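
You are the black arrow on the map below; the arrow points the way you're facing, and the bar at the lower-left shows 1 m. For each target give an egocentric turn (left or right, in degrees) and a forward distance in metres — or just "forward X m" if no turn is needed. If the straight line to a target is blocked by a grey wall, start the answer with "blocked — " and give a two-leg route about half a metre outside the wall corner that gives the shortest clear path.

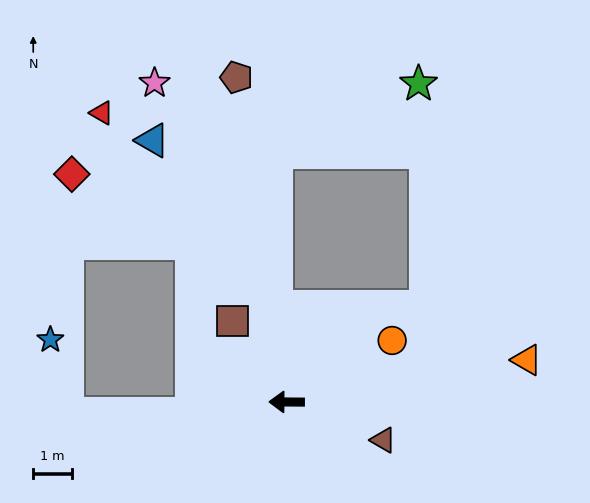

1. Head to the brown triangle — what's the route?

turn left 159°, forward 2.7 m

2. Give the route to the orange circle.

turn right 149°, forward 3.2 m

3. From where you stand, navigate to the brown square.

turn right 56°, forward 2.5 m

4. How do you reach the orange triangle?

turn right 170°, forward 6.4 m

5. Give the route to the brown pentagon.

turn right 81°, forward 8.6 m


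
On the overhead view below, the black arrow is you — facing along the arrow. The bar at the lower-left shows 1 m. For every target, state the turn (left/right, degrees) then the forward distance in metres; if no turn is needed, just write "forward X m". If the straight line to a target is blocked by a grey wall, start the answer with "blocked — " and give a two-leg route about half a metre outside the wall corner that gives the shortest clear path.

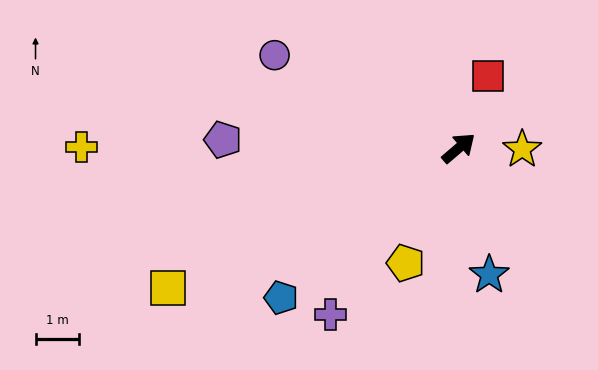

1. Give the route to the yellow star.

turn right 42°, forward 1.5 m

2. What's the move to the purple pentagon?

turn left 137°, forward 5.4 m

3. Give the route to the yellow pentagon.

turn right 155°, forward 2.9 m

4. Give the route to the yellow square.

turn left 165°, forward 7.4 m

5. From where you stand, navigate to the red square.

turn left 27°, forward 1.8 m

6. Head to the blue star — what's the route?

turn right 117°, forward 3.0 m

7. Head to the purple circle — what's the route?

turn left 113°, forward 4.7 m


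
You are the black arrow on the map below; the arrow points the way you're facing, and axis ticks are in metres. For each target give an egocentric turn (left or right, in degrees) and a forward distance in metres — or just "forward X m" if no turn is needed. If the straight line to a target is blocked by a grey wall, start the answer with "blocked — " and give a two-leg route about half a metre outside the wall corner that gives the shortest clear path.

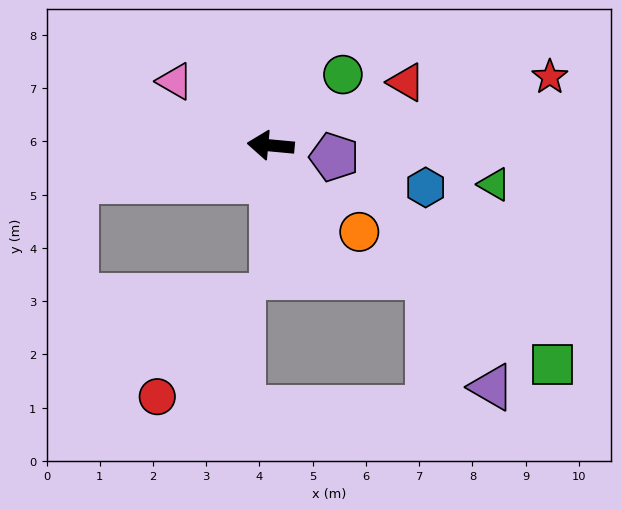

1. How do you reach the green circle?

turn right 130°, forward 1.9 m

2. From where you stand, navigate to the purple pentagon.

turn left 175°, forward 1.2 m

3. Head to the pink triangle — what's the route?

turn right 28°, forward 2.2 m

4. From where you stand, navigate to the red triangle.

turn right 150°, forward 2.8 m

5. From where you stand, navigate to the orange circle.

turn left 141°, forward 2.3 m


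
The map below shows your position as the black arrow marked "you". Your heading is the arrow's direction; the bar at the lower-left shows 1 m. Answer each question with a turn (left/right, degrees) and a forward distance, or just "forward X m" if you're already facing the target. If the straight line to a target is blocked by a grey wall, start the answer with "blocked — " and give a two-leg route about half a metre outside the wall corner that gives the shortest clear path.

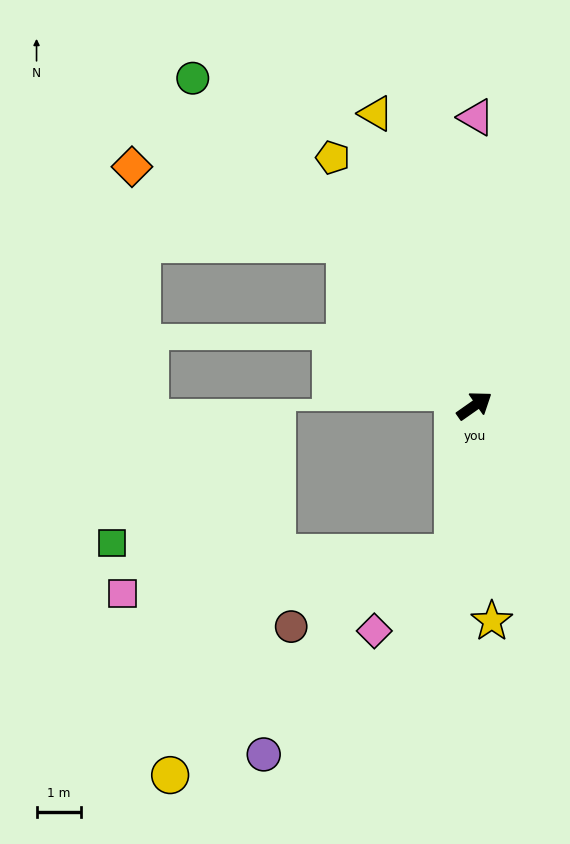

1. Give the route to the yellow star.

turn right 120°, forward 4.8 m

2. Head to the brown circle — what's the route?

blocked — turn right 133°, forward 3.3 m, then turn right 57°, forward 4.0 m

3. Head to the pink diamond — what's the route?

blocked — turn right 133°, forward 3.3 m, then turn right 37°, forward 2.5 m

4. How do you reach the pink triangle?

turn left 55°, forward 6.5 m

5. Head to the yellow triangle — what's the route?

turn left 74°, forward 6.9 m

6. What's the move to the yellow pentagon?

turn left 85°, forward 6.4 m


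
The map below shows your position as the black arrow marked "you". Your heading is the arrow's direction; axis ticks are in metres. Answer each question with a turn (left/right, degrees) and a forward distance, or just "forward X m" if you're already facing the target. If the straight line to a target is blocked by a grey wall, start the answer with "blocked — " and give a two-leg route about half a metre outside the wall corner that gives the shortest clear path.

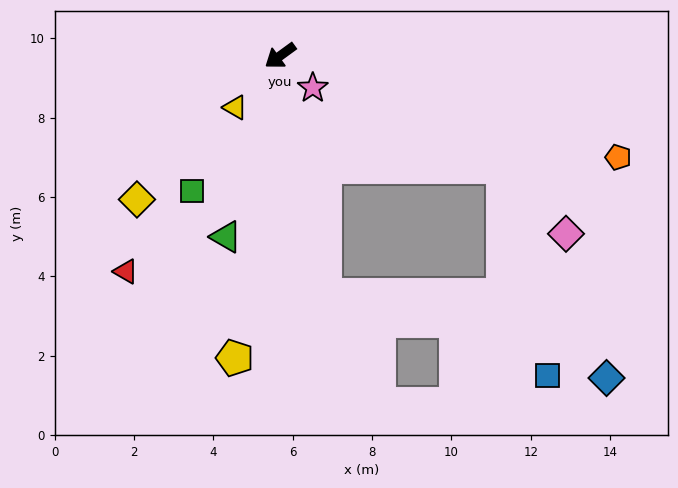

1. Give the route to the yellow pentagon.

turn left 45°, forward 7.7 m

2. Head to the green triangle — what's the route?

turn left 37°, forward 4.8 m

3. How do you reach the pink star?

turn left 99°, forward 1.2 m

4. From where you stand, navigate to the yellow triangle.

turn left 13°, forward 1.7 m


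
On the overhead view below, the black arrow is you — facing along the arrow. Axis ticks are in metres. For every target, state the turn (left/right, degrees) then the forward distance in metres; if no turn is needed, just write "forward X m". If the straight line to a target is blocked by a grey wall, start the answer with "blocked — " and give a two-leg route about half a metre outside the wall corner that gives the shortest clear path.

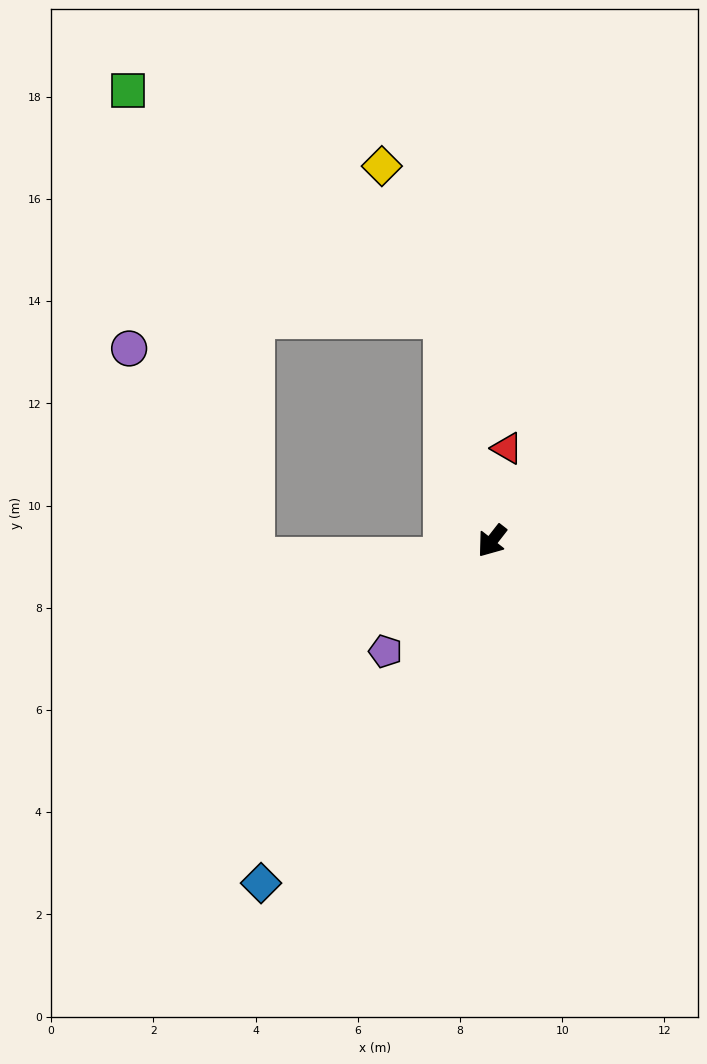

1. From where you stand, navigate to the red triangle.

turn right 151°, forward 1.8 m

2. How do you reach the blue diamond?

turn left 4°, forward 8.1 m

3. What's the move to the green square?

blocked — turn right 130°, forward 4.5 m, then turn left 42°, forward 7.6 m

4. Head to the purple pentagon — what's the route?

turn right 6°, forward 3.0 m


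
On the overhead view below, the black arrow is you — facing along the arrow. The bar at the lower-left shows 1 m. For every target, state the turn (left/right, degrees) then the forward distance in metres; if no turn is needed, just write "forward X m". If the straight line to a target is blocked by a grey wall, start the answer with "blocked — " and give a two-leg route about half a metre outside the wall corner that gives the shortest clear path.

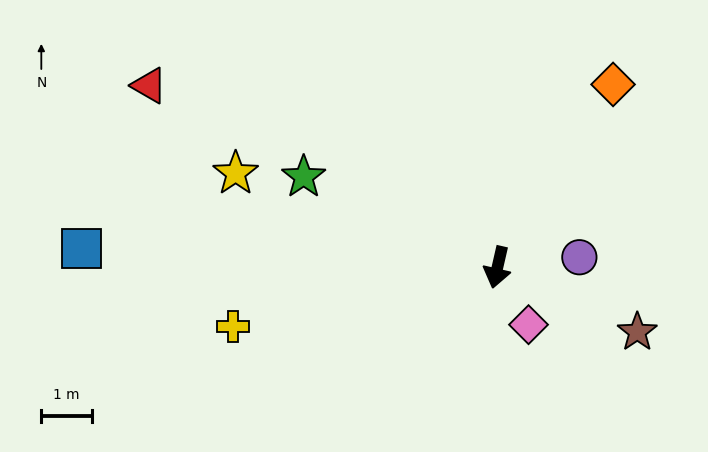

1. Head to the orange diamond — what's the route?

turn left 161°, forward 4.3 m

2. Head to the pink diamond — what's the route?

turn left 41°, forward 1.3 m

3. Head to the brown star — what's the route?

turn left 78°, forward 3.1 m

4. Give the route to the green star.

turn right 102°, forward 4.2 m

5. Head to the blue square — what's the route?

turn right 80°, forward 8.2 m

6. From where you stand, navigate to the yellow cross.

turn right 64°, forward 5.4 m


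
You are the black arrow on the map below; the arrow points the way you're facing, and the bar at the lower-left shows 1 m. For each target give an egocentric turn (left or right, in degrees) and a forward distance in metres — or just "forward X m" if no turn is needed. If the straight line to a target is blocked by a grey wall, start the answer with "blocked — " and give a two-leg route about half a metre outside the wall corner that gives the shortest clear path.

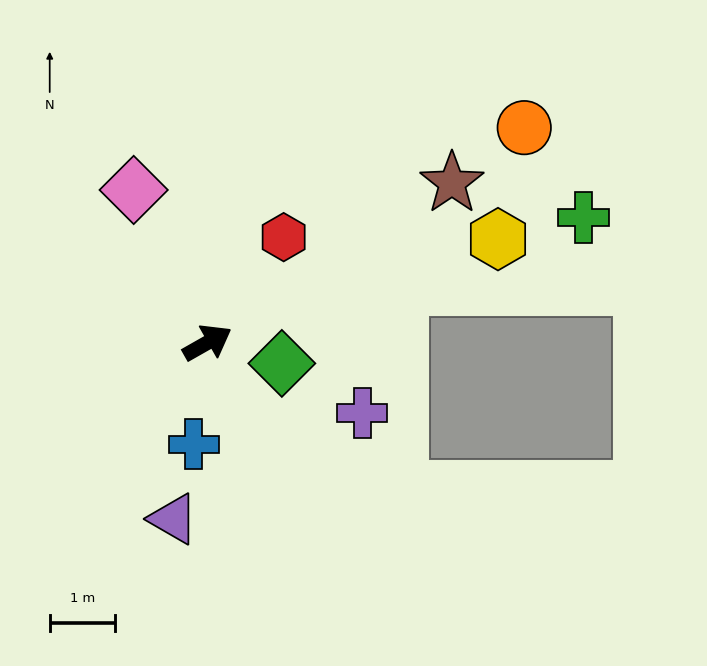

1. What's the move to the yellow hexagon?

turn right 10°, forward 4.7 m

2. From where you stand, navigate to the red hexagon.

turn left 25°, forward 2.0 m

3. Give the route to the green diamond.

turn right 45°, forward 1.2 m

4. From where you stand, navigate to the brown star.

turn left 4°, forward 4.5 m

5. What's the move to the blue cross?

turn right 127°, forward 1.6 m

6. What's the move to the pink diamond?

turn left 86°, forward 2.6 m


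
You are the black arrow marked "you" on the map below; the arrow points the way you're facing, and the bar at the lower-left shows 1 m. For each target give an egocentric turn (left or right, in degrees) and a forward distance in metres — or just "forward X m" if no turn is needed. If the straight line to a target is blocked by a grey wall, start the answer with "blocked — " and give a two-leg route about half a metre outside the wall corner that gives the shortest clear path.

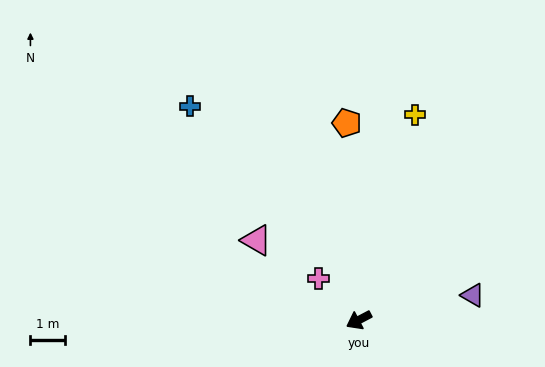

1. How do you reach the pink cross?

turn right 73°, forward 1.7 m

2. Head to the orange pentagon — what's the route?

turn right 114°, forward 5.7 m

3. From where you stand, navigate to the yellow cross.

turn right 133°, forward 6.2 m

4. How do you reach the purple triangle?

turn left 165°, forward 3.4 m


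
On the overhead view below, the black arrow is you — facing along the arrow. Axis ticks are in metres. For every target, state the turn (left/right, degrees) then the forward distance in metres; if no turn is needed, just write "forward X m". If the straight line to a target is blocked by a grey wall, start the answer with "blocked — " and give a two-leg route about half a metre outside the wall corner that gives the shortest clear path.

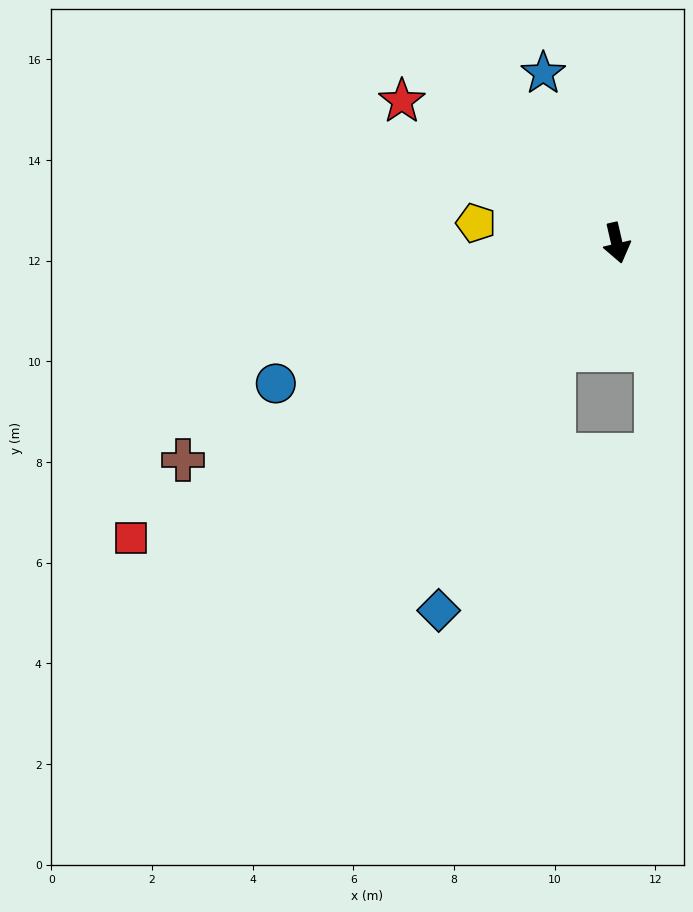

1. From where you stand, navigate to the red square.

turn right 72°, forward 11.3 m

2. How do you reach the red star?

turn right 136°, forward 5.1 m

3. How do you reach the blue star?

turn right 170°, forward 3.7 m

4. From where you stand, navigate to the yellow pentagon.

turn right 111°, forward 2.8 m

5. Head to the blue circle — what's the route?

turn right 81°, forward 7.3 m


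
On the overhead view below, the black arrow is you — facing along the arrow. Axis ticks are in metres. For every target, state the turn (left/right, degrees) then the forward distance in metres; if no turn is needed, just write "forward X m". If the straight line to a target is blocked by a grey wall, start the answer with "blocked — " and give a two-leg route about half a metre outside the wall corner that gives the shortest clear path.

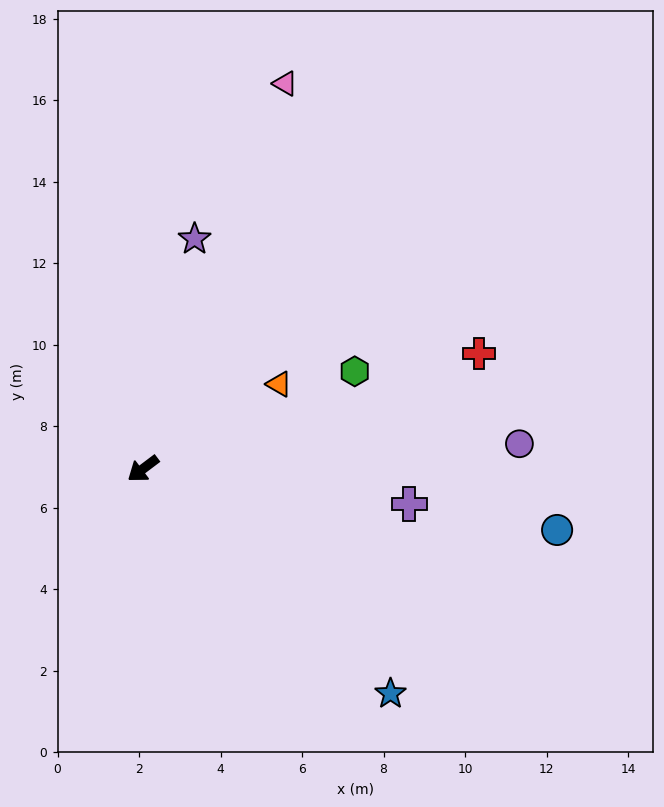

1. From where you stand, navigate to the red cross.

turn left 162°, forward 8.7 m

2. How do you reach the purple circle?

turn left 147°, forward 9.3 m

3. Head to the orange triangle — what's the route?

turn left 175°, forward 3.9 m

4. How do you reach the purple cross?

turn left 136°, forward 6.6 m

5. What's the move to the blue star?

turn left 101°, forward 8.2 m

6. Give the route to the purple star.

turn right 140°, forward 5.8 m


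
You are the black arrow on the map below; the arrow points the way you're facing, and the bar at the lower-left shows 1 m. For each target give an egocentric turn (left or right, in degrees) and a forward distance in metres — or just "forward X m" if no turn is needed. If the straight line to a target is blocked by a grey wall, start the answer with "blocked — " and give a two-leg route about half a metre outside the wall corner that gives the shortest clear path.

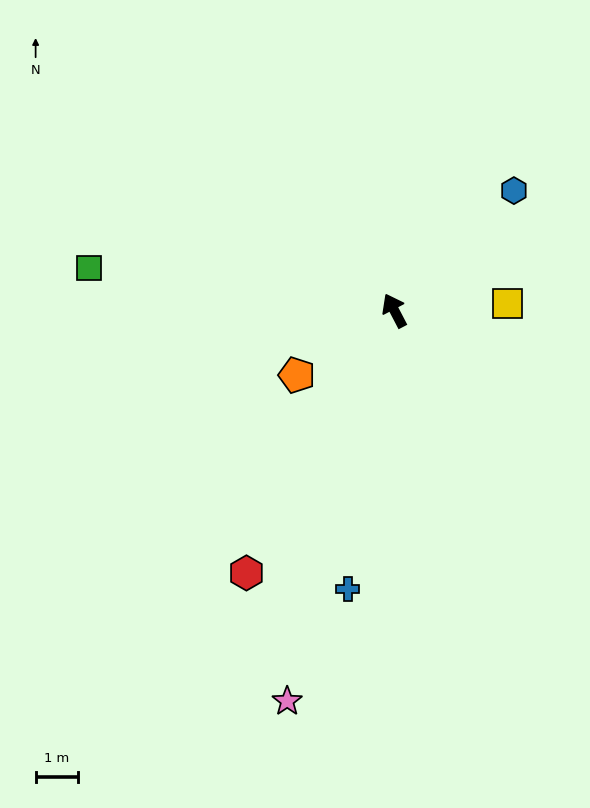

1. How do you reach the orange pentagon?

turn left 96°, forward 2.8 m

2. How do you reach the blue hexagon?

turn right 72°, forward 4.0 m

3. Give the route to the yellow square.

turn right 114°, forward 2.7 m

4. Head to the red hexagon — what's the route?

turn left 123°, forward 7.2 m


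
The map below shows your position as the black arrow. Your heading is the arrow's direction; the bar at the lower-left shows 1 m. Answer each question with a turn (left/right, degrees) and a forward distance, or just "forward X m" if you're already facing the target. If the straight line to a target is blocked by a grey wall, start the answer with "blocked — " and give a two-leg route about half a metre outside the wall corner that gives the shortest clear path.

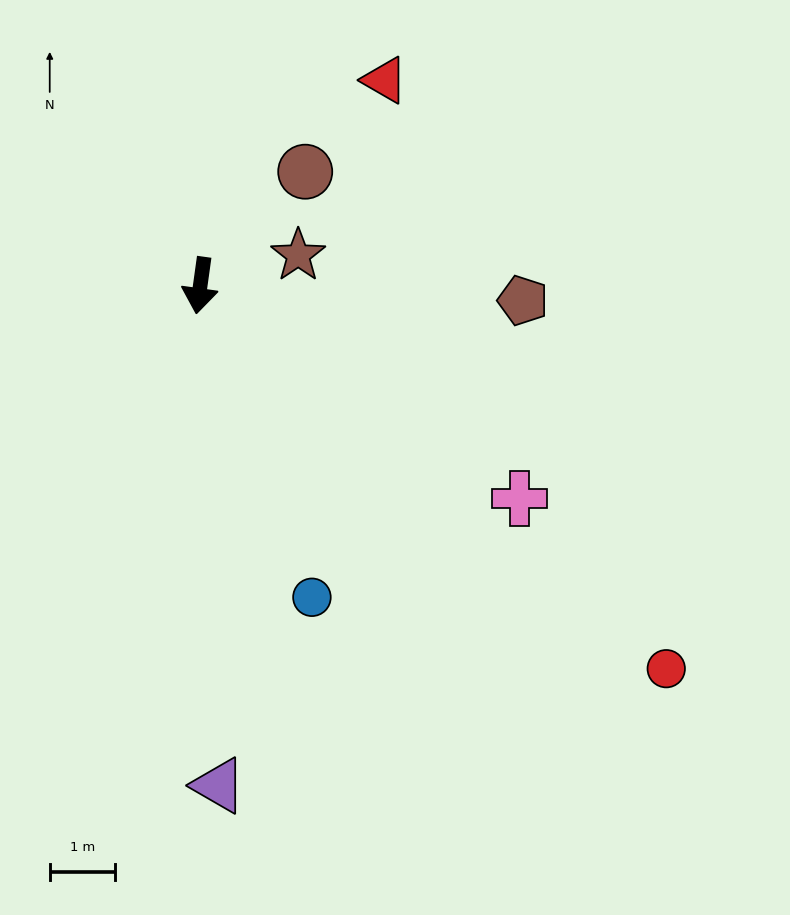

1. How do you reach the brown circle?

turn left 145°, forward 2.4 m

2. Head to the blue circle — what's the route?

turn left 28°, forward 5.1 m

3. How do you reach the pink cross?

turn left 64°, forward 5.9 m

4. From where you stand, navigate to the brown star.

turn left 115°, forward 1.6 m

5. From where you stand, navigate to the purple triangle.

turn left 10°, forward 7.6 m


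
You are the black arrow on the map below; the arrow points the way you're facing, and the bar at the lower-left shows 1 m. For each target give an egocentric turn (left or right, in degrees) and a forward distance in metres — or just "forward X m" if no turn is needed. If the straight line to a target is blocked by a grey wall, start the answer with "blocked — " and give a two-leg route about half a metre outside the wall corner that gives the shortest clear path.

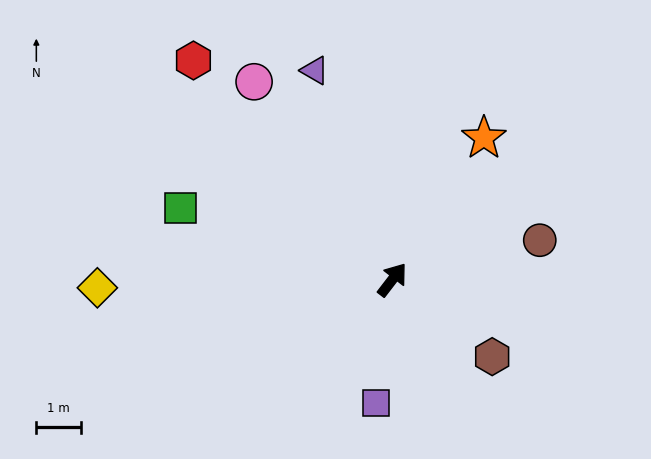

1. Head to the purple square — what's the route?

turn right 150°, forward 2.8 m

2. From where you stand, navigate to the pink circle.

turn left 72°, forward 5.4 m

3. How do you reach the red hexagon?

turn left 80°, forward 6.6 m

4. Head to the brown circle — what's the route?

turn right 38°, forward 3.4 m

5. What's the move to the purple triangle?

turn left 58°, forward 5.0 m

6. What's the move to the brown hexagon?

turn right 90°, forward 2.8 m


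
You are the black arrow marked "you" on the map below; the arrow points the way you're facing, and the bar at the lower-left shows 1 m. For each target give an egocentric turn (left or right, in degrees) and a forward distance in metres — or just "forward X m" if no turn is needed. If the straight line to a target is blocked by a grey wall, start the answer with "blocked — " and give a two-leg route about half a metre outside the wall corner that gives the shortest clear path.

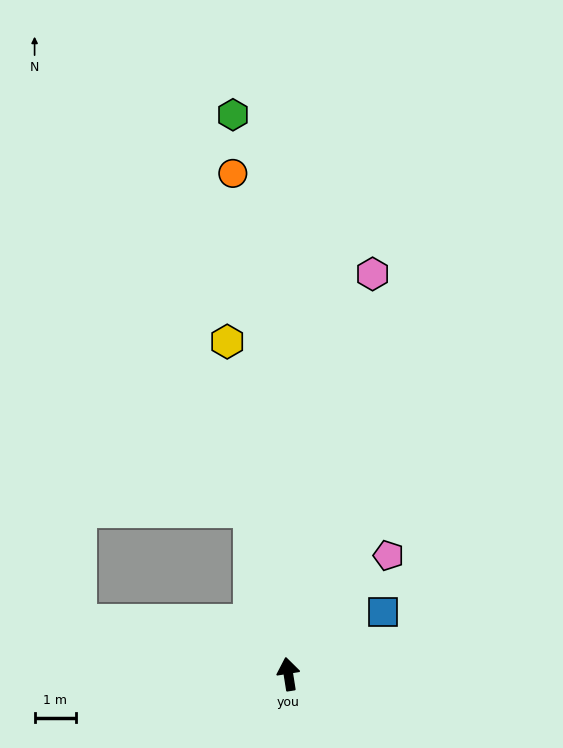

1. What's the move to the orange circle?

turn right 3°, forward 12.3 m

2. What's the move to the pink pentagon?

turn right 49°, forward 3.8 m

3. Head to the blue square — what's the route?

turn right 66°, forward 2.8 m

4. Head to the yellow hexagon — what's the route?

forward 8.2 m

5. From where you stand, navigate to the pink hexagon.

turn right 21°, forward 10.0 m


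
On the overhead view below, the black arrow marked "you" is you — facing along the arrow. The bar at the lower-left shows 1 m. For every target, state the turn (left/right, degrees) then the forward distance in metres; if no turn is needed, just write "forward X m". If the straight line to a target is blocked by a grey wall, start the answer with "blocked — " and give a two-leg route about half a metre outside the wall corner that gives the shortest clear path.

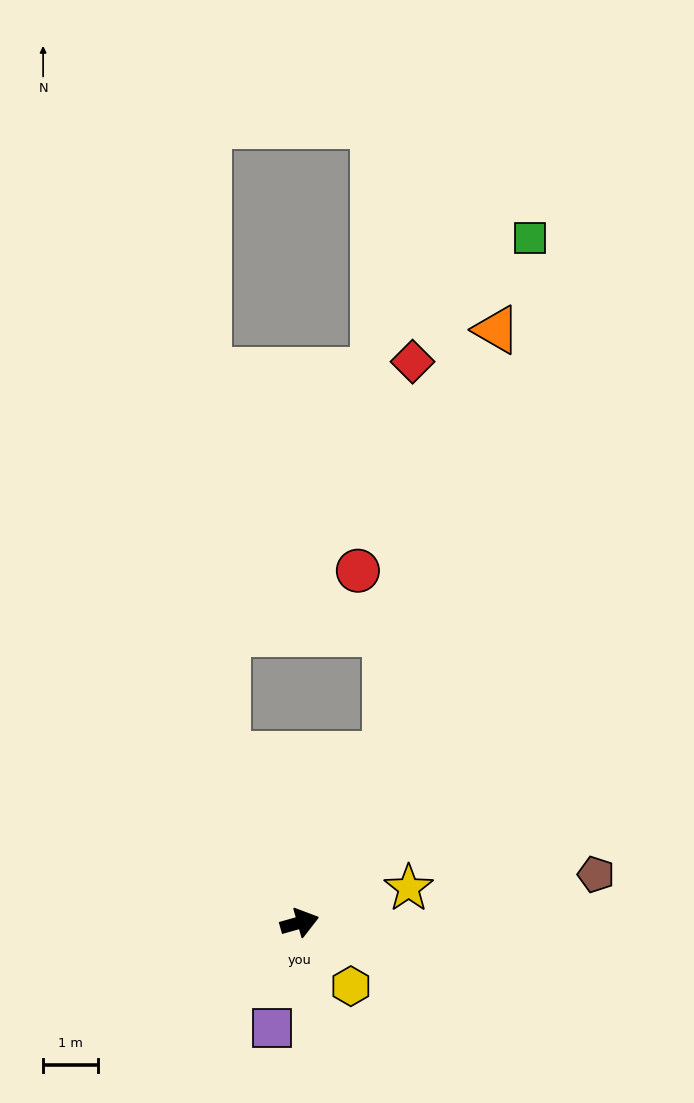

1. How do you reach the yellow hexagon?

turn right 67°, forward 1.5 m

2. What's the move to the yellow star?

forward 2.1 m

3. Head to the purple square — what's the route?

turn right 121°, forward 2.0 m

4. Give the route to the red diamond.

blocked — turn left 47°, forward 3.5 m, then turn left 23°, forward 7.2 m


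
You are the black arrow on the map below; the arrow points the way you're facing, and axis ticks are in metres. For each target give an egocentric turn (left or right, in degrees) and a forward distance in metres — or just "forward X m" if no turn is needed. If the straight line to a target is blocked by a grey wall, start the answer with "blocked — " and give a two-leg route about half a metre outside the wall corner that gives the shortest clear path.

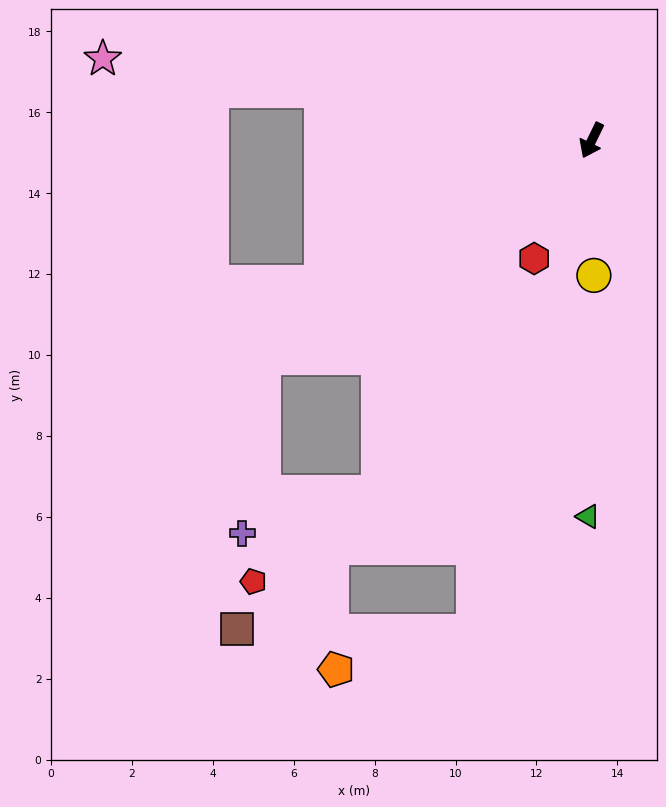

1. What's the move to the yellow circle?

turn left 27°, forward 3.3 m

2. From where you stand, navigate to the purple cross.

blocked — turn right 31°, forward 9.7 m, then turn left 50°, forward 4.4 m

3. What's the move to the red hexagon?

forward 3.2 m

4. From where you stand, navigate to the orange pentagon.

blocked — turn left 12°, forward 12.5 m, then turn right 60°, forward 3.5 m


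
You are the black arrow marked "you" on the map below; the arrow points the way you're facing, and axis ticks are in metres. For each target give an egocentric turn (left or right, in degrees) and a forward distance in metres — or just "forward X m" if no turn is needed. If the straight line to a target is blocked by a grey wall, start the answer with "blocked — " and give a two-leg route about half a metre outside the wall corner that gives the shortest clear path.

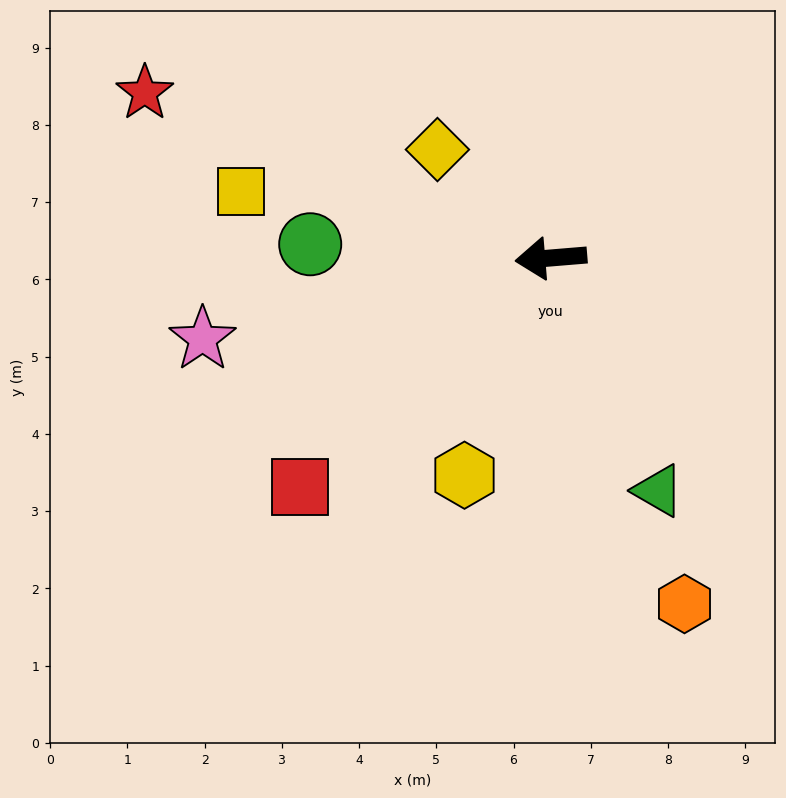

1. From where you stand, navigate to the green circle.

turn right 8°, forward 3.1 m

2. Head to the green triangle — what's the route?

turn left 110°, forward 3.3 m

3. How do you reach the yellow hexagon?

turn left 64°, forward 3.0 m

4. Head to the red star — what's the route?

turn right 27°, forward 5.7 m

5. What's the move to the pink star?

turn left 8°, forward 4.6 m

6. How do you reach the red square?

turn left 38°, forward 4.4 m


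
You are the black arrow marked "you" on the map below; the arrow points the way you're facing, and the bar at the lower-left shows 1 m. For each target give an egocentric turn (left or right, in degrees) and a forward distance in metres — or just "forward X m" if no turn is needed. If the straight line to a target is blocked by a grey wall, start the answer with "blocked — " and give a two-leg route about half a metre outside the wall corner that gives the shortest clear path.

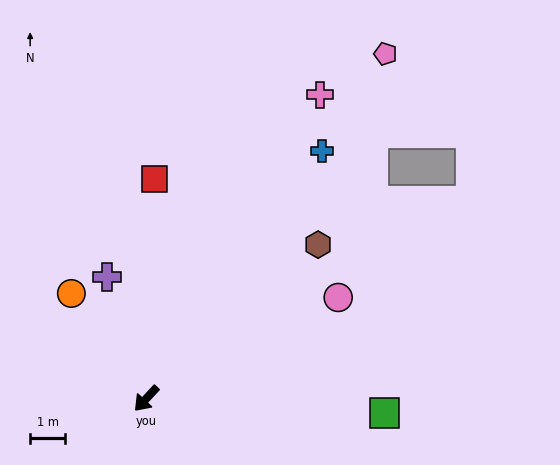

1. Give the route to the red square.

turn right 139°, forward 6.3 m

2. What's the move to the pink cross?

turn right 167°, forward 10.0 m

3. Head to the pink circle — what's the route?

turn left 161°, forward 6.2 m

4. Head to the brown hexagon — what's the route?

turn left 175°, forward 6.6 m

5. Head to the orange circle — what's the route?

turn right 102°, forward 3.7 m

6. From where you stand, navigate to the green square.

turn left 129°, forward 6.8 m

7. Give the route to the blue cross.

turn right 172°, forward 8.7 m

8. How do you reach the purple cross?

turn right 119°, forward 3.7 m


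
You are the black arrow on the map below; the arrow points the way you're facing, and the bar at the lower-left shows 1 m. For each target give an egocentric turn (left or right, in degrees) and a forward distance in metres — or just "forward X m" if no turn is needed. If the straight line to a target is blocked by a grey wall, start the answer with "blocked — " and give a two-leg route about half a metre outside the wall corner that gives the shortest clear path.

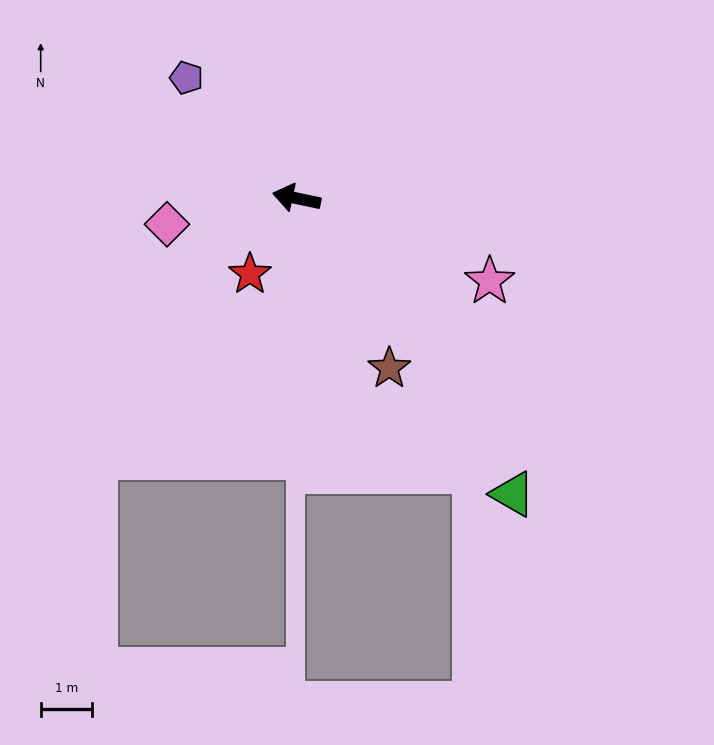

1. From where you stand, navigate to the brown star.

turn left 131°, forward 3.7 m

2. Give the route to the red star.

turn left 70°, forward 1.7 m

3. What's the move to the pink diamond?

turn left 23°, forward 2.6 m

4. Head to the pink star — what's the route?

turn left 169°, forward 4.1 m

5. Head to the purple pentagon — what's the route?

turn right 36°, forward 3.2 m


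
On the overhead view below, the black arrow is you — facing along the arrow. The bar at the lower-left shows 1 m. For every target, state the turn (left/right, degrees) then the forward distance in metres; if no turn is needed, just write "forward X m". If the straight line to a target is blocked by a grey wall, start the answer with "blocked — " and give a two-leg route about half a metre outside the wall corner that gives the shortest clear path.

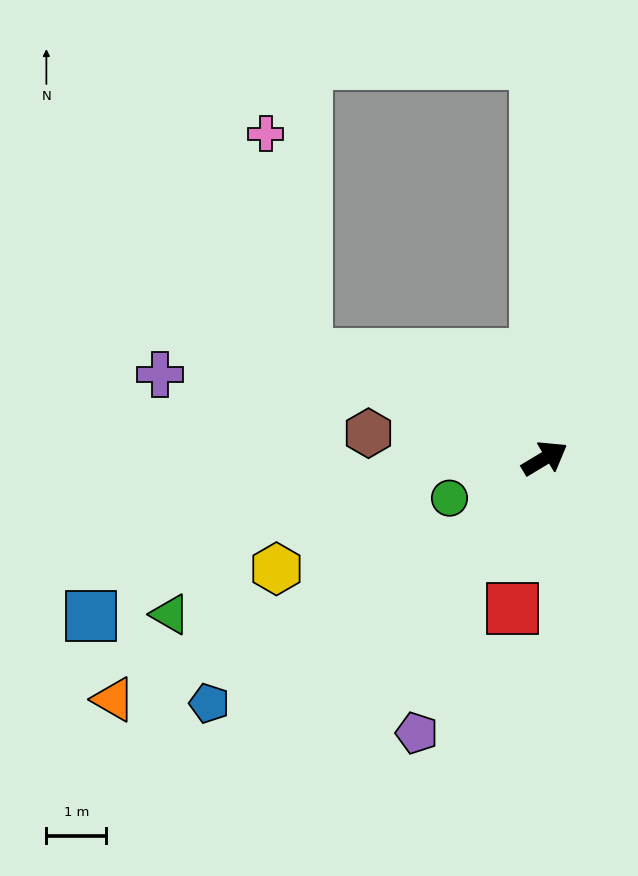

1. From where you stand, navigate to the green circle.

turn left 172°, forward 1.7 m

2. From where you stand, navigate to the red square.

turn right 133°, forward 2.6 m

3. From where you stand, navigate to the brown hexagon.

turn left 141°, forward 3.0 m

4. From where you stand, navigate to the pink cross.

blocked — turn left 125°, forward 4.3 m, then turn right 55°, forward 3.8 m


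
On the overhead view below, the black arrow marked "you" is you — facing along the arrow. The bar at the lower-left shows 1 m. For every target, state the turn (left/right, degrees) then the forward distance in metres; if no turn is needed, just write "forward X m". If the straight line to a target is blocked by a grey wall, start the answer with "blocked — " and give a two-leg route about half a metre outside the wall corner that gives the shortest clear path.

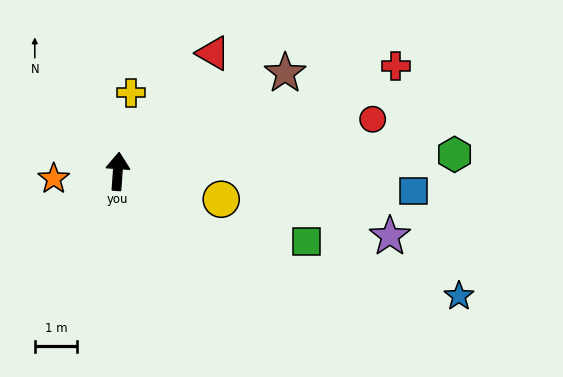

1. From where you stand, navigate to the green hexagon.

turn right 83°, forward 7.9 m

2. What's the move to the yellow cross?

turn right 6°, forward 1.9 m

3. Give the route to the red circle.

turn right 74°, forward 6.1 m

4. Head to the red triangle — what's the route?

turn right 35°, forward 3.6 m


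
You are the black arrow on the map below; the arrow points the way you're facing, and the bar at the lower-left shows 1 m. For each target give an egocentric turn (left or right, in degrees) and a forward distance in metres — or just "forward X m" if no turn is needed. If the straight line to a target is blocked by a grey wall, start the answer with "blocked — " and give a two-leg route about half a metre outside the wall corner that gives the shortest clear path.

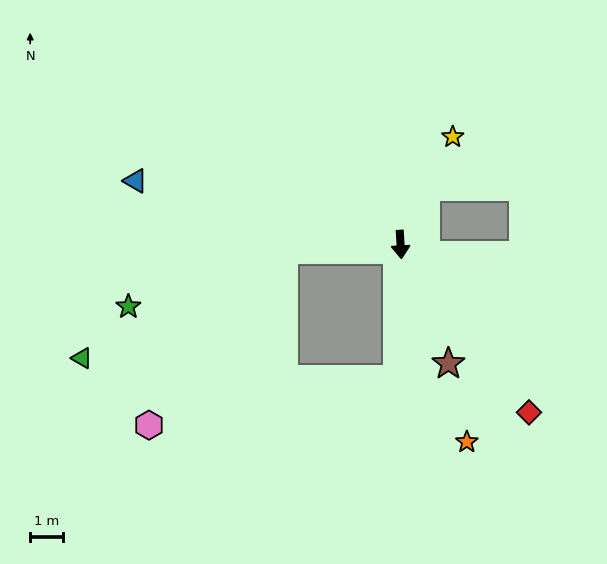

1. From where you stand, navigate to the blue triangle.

turn right 107°, forward 8.3 m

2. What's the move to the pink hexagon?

blocked — turn right 90°, forward 3.5 m, then turn left 49°, forward 6.7 m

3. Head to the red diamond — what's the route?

turn left 34°, forward 6.4 m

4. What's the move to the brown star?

turn left 19°, forward 3.9 m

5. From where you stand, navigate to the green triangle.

blocked — turn right 90°, forward 3.5 m, then turn left 25°, forward 7.0 m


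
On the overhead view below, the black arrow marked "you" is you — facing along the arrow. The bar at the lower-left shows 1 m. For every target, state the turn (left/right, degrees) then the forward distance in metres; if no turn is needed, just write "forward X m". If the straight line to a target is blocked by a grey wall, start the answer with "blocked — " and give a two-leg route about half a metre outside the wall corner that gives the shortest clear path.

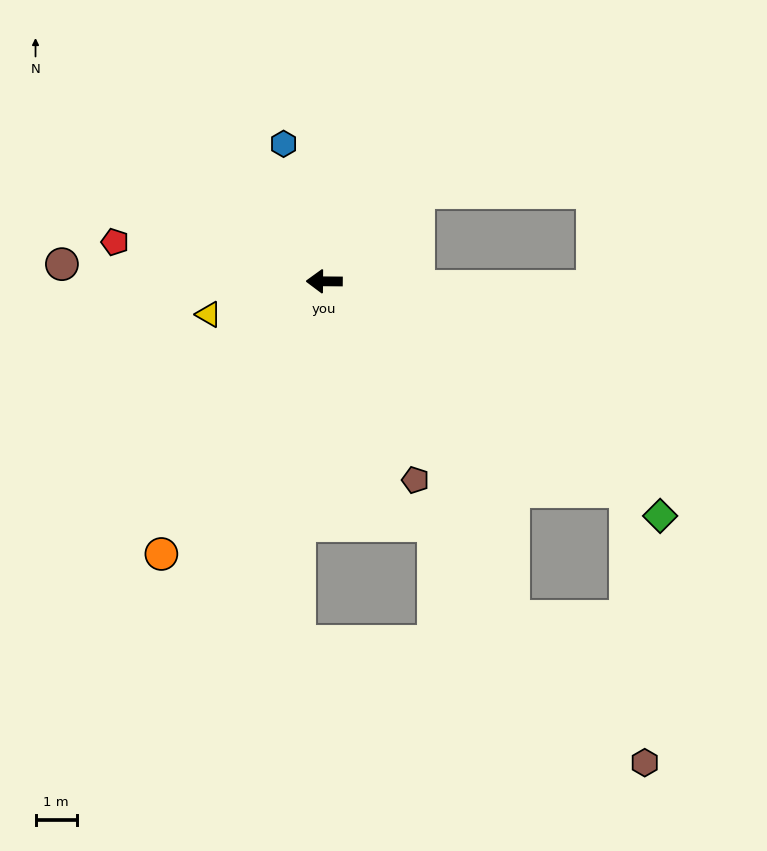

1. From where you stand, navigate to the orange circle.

turn left 60°, forward 7.6 m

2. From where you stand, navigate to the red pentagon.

turn right 10°, forward 5.1 m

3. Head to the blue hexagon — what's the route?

turn right 73°, forward 3.5 m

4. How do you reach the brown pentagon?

turn left 115°, forward 5.3 m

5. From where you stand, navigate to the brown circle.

turn right 3°, forward 6.3 m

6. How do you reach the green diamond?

turn left 146°, forward 9.9 m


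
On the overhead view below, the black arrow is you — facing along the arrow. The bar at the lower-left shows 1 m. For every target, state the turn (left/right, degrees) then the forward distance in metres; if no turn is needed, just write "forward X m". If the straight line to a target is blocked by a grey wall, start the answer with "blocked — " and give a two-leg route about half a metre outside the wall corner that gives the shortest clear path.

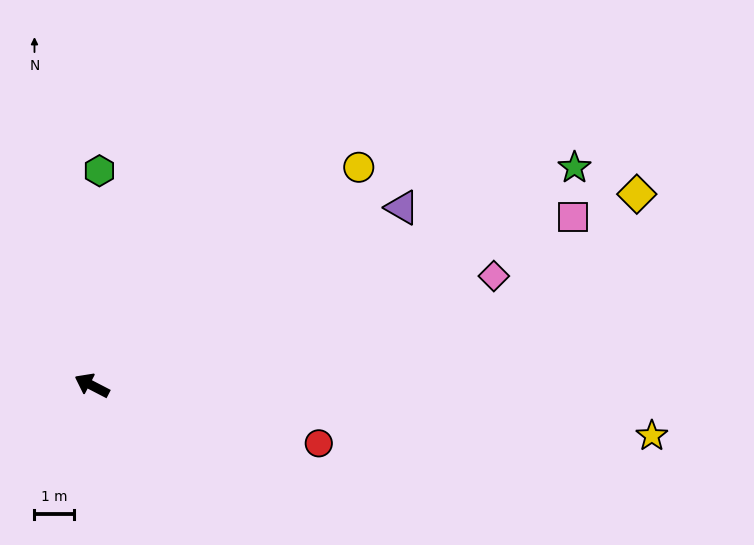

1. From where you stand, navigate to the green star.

turn right 128°, forward 13.5 m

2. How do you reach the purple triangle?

turn right 123°, forward 9.1 m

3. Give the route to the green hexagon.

turn right 65°, forward 5.5 m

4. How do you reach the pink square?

turn right 133°, forward 13.0 m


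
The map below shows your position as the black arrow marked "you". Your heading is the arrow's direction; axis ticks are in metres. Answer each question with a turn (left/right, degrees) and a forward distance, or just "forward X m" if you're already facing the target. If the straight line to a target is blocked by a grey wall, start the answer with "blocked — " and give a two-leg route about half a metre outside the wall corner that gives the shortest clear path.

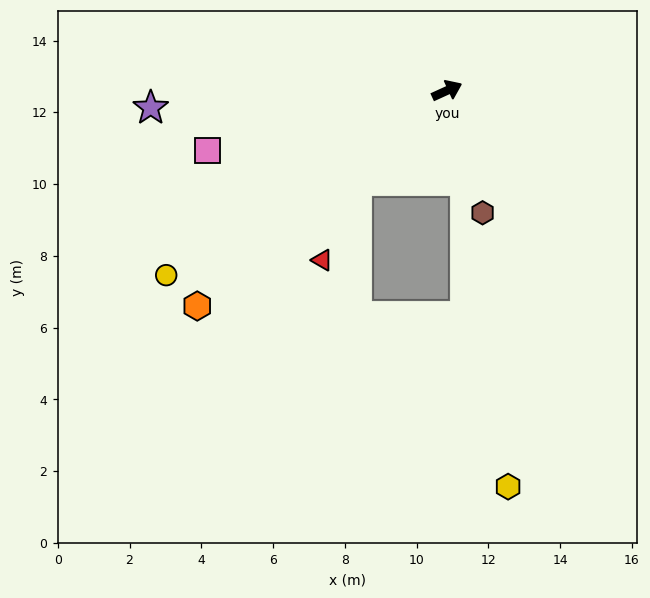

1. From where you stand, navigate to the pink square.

turn left 170°, forward 6.9 m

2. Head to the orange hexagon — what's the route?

turn right 164°, forward 9.2 m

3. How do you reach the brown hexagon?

turn right 98°, forward 3.5 m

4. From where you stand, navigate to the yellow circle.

turn right 171°, forward 9.4 m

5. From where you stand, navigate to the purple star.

turn left 159°, forward 8.3 m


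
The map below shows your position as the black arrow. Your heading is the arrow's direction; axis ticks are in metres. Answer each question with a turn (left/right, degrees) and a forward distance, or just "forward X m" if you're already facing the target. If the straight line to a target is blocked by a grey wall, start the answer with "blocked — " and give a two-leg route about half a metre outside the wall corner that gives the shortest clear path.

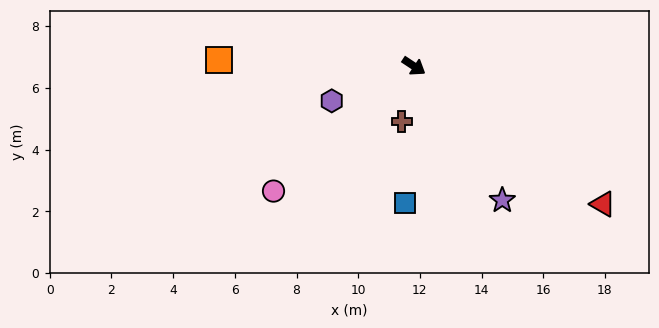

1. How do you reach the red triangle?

turn right 3°, forward 7.6 m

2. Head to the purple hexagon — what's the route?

turn right 124°, forward 2.9 m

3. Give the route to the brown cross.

turn right 69°, forward 1.8 m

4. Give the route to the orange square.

turn right 148°, forward 6.3 m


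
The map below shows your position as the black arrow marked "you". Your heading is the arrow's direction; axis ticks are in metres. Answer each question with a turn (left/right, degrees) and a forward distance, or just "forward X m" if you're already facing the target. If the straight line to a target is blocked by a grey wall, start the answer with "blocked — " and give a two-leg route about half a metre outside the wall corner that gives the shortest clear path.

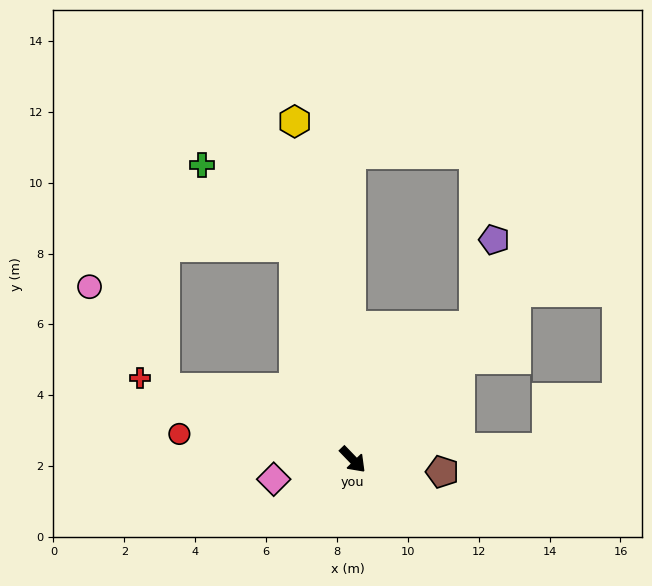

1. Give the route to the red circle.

turn right 142°, forward 4.9 m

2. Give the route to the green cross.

blocked — turn left 151°, forward 6.2 m, then turn left 33°, forward 3.5 m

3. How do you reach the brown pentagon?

turn left 38°, forward 2.5 m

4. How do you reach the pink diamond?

turn right 120°, forward 2.3 m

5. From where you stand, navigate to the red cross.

turn right 155°, forward 6.4 m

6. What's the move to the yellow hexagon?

turn left 146°, forward 9.7 m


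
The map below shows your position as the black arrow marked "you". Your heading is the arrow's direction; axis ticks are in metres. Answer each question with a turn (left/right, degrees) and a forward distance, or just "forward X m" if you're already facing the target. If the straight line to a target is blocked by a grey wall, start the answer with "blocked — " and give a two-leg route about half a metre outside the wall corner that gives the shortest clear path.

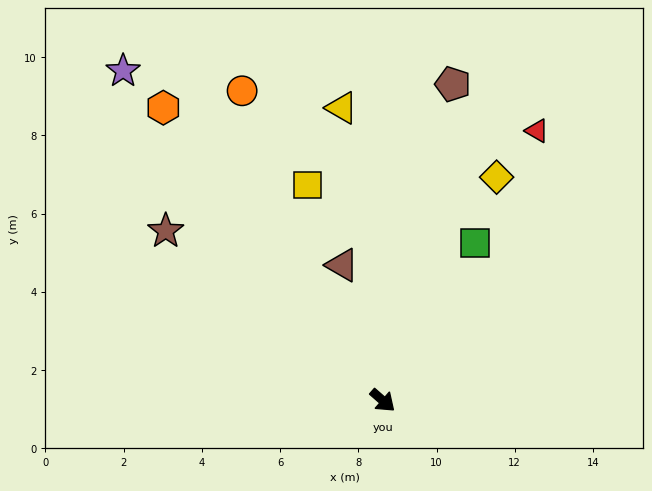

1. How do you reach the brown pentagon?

turn left 119°, forward 8.3 m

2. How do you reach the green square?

turn left 101°, forward 4.7 m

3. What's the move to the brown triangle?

turn left 148°, forward 3.6 m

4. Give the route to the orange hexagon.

turn left 168°, forward 9.4 m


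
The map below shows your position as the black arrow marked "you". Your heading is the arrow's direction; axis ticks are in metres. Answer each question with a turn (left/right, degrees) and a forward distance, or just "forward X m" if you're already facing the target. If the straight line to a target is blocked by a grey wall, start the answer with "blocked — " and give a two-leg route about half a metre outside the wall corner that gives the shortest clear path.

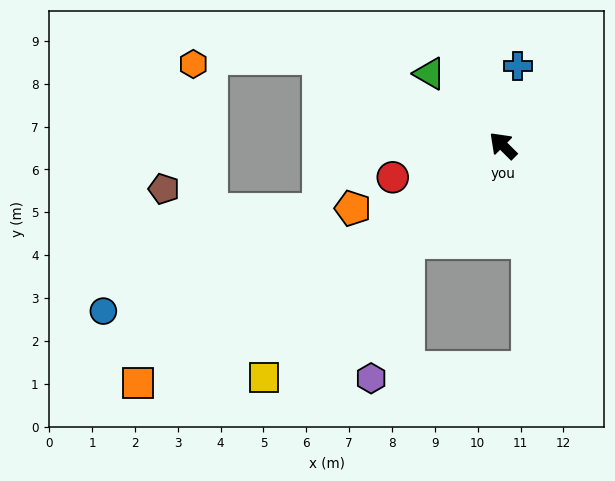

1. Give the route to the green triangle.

forward 2.4 m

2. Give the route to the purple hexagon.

blocked — turn left 89°, forward 3.2 m, then turn left 31°, forward 3.3 m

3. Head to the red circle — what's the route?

turn left 61°, forward 2.7 m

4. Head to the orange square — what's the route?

turn left 78°, forward 10.2 m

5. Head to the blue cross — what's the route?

turn right 56°, forward 1.9 m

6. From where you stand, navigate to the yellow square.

turn left 89°, forward 7.8 m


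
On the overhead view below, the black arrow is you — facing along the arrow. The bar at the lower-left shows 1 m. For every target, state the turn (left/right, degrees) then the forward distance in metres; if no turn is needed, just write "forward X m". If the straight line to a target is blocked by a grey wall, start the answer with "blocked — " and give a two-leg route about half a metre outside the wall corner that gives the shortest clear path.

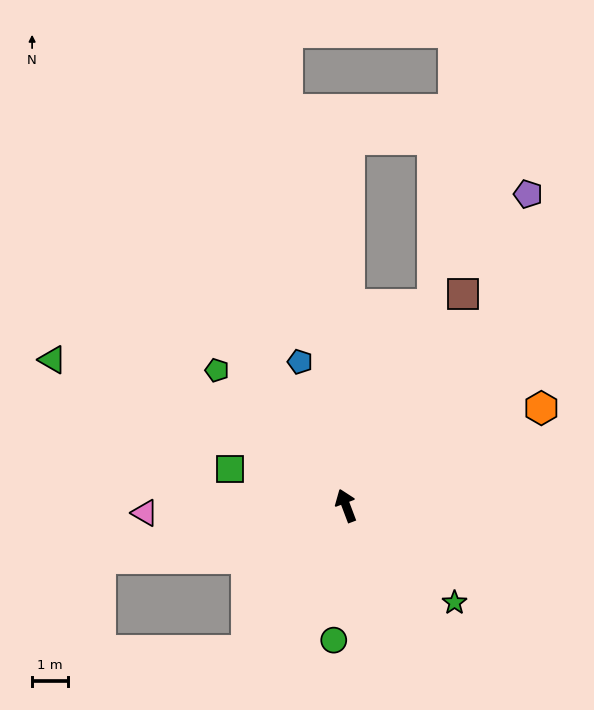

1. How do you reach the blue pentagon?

turn right 3°, forward 4.2 m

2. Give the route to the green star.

turn right 152°, forward 4.1 m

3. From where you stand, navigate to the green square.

turn left 52°, forward 3.4 m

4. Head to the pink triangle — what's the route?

turn left 71°, forward 5.6 m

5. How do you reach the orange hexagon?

turn right 84°, forward 6.1 m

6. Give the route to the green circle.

turn left 154°, forward 3.8 m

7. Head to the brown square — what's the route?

turn right 50°, forward 6.7 m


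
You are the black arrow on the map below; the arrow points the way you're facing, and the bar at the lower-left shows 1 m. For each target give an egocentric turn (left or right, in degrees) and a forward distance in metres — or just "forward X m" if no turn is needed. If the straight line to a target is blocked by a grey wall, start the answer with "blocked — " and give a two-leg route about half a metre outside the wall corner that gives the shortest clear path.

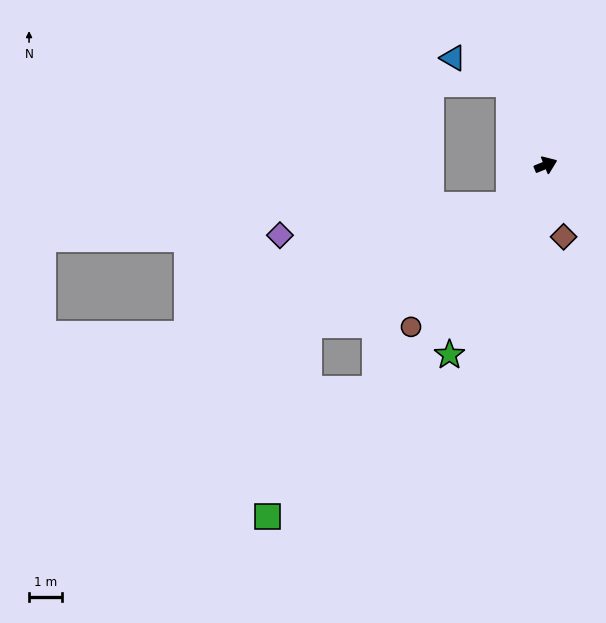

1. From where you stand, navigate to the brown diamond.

turn right 98°, forward 2.3 m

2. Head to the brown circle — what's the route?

turn right 152°, forward 6.5 m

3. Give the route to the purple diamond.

blocked — turn right 154°, forward 1.7 m, then turn right 41°, forward 7.1 m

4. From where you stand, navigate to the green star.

turn right 139°, forward 6.6 m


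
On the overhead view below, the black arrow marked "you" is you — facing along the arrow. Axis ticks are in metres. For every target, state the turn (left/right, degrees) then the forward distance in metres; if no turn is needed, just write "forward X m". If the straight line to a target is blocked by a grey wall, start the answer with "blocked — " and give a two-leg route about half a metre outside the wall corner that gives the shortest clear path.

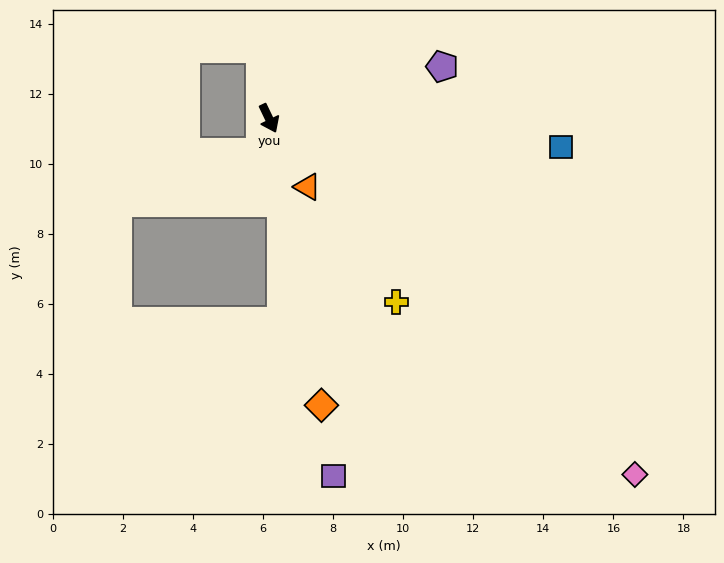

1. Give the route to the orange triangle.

turn left 4°, forward 2.2 m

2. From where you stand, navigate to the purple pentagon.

turn left 81°, forward 5.2 m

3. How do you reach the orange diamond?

turn right 15°, forward 8.3 m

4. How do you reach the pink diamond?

turn left 20°, forward 14.6 m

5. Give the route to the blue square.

turn left 59°, forward 8.4 m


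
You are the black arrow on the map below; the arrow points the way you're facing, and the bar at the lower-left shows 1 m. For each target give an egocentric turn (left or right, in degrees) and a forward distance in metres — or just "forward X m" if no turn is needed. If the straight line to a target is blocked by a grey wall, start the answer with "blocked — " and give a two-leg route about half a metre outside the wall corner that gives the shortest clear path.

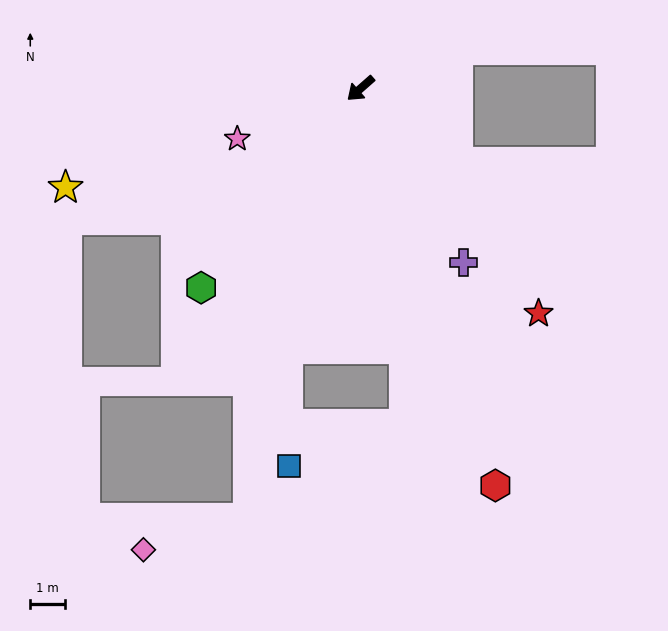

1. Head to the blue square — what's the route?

blocked — turn left 33°, forward 7.8 m, then turn left 16°, forward 3.4 m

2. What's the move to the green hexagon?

turn left 10°, forward 7.4 m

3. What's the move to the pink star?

turn right 19°, forward 3.8 m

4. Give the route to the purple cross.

turn left 79°, forward 5.8 m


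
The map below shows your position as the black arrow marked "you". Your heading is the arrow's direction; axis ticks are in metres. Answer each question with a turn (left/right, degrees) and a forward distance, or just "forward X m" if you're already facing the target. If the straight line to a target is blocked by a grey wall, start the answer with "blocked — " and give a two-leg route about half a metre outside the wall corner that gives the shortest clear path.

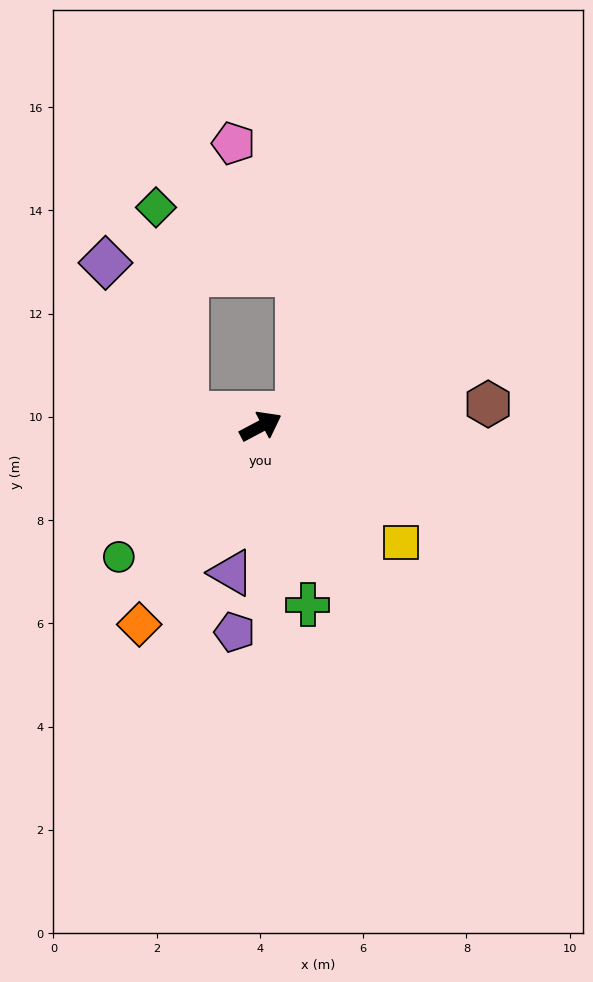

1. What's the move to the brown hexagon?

turn right 22°, forward 4.4 m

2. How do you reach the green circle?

turn right 165°, forward 3.7 m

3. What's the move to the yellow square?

turn right 68°, forward 3.5 m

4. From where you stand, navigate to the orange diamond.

turn right 149°, forward 4.5 m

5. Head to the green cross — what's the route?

turn right 103°, forward 3.6 m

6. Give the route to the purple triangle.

turn right 129°, forward 2.9 m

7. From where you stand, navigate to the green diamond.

blocked — turn left 142°, forward 1.4 m, then turn right 71°, forward 4.0 m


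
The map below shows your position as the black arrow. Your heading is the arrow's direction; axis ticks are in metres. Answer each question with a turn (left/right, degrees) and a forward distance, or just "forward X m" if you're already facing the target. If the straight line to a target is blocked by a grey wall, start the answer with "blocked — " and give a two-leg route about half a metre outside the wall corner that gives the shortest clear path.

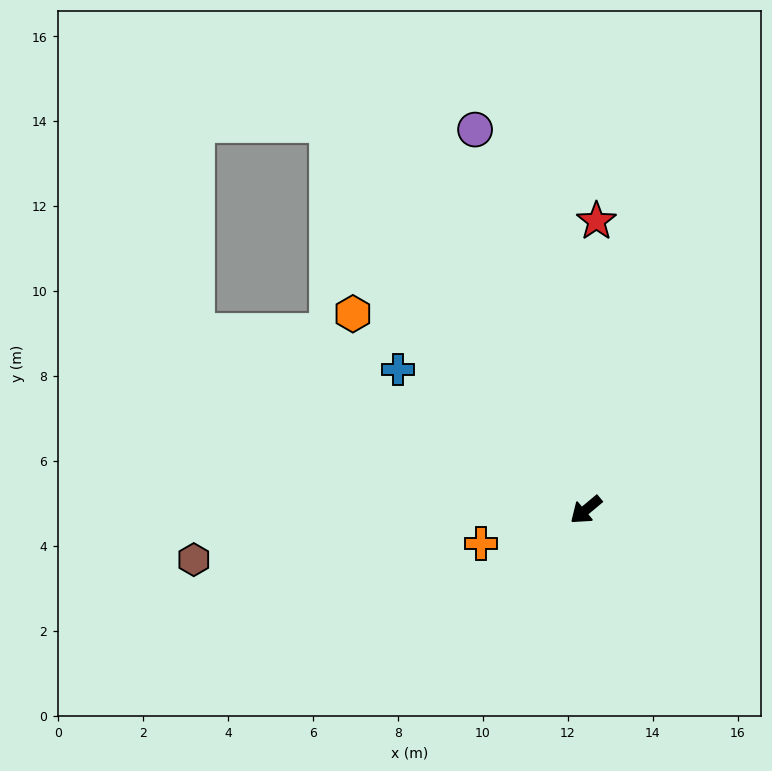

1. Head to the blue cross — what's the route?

turn right 77°, forward 5.5 m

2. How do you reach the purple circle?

turn right 114°, forward 9.3 m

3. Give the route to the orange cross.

turn right 22°, forward 2.6 m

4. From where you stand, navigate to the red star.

turn right 132°, forward 6.8 m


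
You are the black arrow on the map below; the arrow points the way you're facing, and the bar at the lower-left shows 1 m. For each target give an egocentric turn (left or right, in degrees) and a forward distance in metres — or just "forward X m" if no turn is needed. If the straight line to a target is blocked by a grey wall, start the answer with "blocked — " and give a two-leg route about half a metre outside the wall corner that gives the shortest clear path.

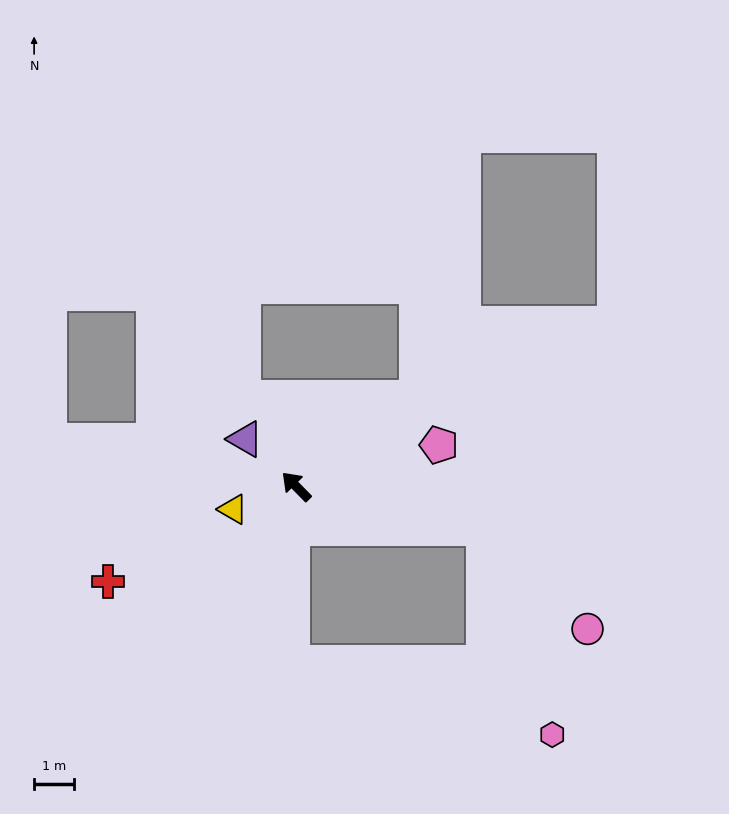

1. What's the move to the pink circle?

blocked — turn right 147°, forward 4.8 m, then turn right 31°, forward 3.6 m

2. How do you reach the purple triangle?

turn left 3°, forward 1.7 m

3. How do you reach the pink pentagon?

turn right 118°, forward 3.7 m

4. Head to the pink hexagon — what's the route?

blocked — turn right 147°, forward 4.8 m, then turn right 59°, forward 5.4 m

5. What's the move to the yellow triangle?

turn left 65°, forward 1.7 m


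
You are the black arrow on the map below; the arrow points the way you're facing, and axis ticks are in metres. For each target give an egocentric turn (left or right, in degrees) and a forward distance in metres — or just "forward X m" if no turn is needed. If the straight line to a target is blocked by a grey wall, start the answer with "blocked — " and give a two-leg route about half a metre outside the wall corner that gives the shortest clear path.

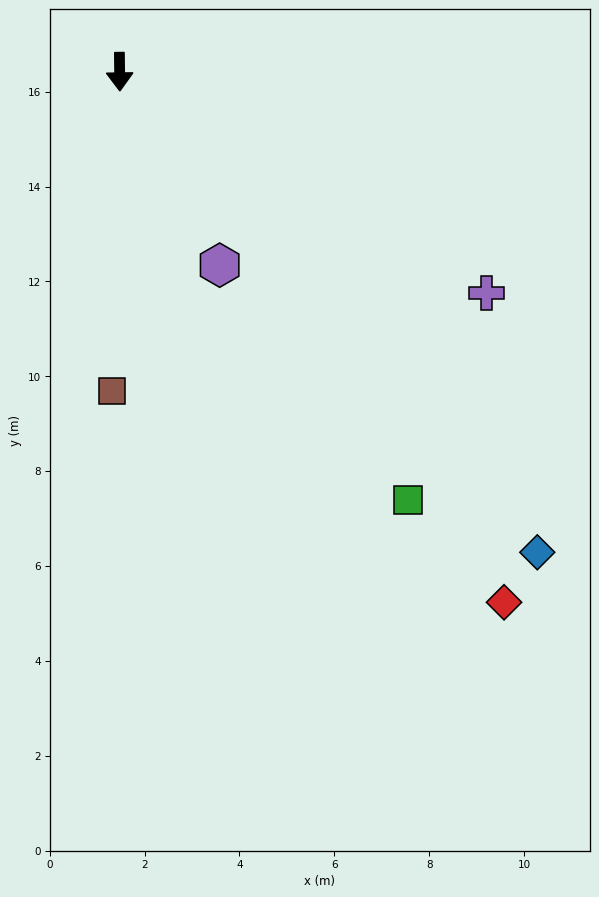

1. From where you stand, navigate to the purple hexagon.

turn left 27°, forward 4.6 m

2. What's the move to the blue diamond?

turn left 40°, forward 13.4 m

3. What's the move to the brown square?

turn right 2°, forward 6.7 m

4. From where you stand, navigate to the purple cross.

turn left 58°, forward 9.0 m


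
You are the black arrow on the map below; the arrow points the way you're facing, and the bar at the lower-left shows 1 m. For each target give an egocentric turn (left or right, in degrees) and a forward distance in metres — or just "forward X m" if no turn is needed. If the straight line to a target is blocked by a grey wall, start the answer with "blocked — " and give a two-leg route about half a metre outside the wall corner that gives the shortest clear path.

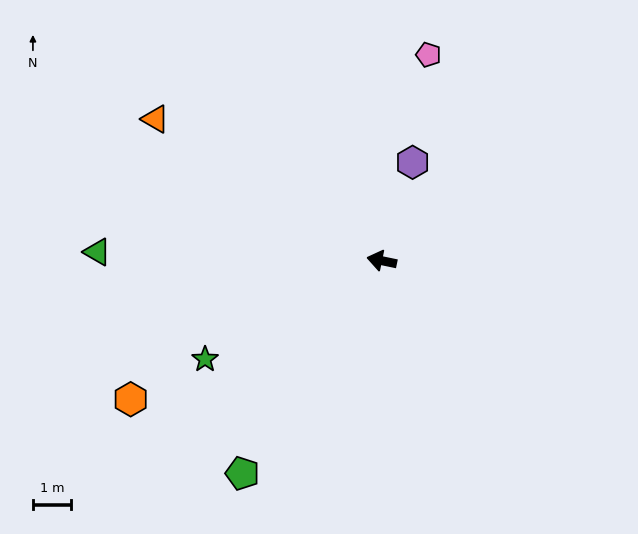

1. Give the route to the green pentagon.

turn left 69°, forward 6.7 m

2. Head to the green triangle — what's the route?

turn left 10°, forward 7.5 m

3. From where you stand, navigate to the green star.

turn left 41°, forward 5.3 m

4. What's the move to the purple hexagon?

turn right 96°, forward 2.7 m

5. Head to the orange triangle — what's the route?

turn right 20°, forward 7.1 m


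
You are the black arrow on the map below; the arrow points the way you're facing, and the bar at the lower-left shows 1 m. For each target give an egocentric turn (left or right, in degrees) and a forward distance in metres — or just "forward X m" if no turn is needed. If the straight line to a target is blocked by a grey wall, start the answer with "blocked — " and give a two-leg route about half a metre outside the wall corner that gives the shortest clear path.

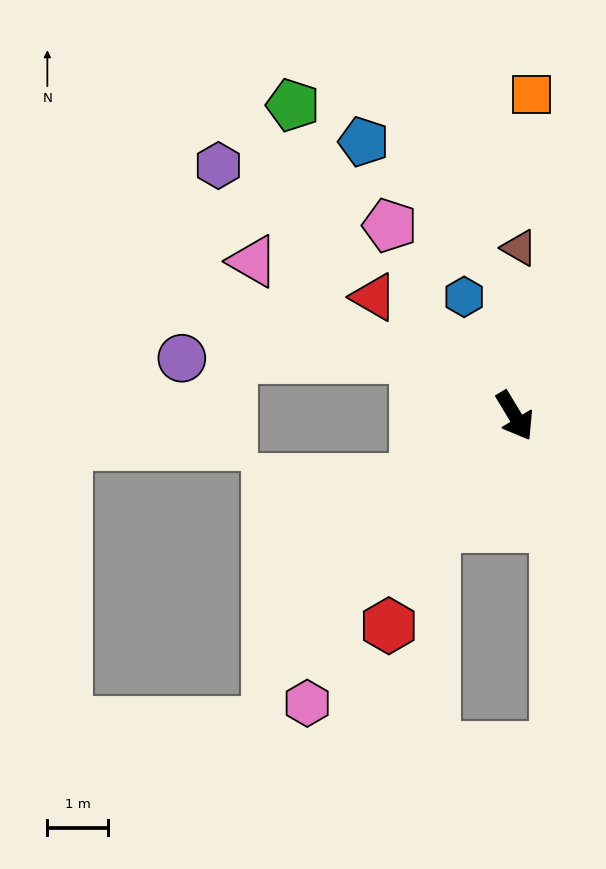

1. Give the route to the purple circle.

blocked — turn right 151°, forward 1.9 m, then turn left 30°, forward 3.8 m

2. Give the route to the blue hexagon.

turn left 172°, forward 2.1 m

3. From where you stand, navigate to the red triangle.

turn right 161°, forward 3.0 m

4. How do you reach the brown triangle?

turn left 147°, forward 2.8 m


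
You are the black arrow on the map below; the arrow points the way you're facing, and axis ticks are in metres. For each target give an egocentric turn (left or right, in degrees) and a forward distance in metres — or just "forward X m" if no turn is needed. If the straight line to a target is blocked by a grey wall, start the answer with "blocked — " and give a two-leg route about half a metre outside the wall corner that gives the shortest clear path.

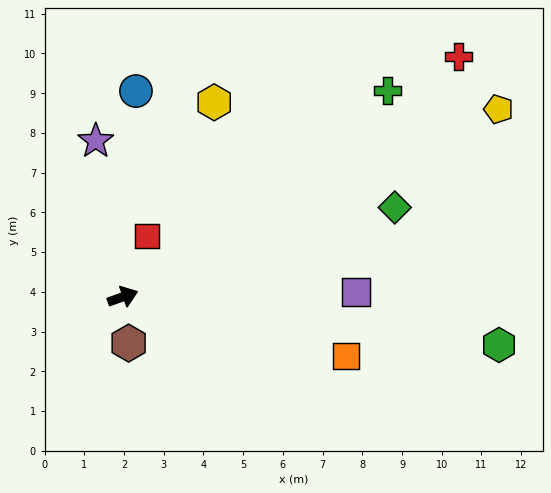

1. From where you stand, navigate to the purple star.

turn left 80°, forward 4.0 m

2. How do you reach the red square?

turn left 49°, forward 1.6 m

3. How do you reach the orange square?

turn right 35°, forward 5.8 m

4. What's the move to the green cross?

turn left 18°, forward 8.4 m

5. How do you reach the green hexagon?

turn right 27°, forward 9.5 m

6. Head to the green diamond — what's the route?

forward 7.2 m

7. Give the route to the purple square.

turn right 18°, forward 5.9 m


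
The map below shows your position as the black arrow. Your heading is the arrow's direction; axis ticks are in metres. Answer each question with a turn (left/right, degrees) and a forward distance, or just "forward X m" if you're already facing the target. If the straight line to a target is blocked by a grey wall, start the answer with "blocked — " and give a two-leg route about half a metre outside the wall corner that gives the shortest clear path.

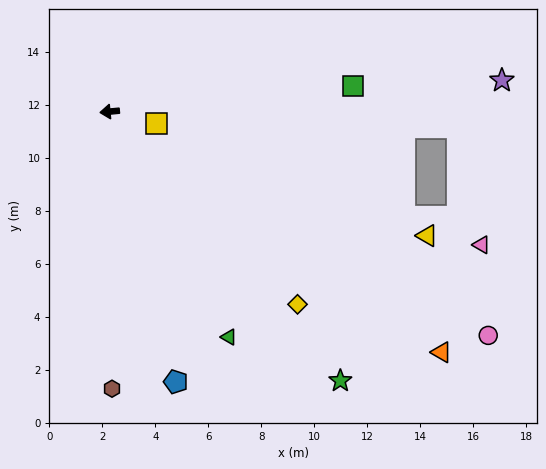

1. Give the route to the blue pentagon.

turn left 98°, forward 10.5 m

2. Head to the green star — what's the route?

turn left 125°, forward 13.4 m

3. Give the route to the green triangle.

turn left 112°, forward 9.6 m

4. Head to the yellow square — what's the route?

turn left 160°, forward 1.8 m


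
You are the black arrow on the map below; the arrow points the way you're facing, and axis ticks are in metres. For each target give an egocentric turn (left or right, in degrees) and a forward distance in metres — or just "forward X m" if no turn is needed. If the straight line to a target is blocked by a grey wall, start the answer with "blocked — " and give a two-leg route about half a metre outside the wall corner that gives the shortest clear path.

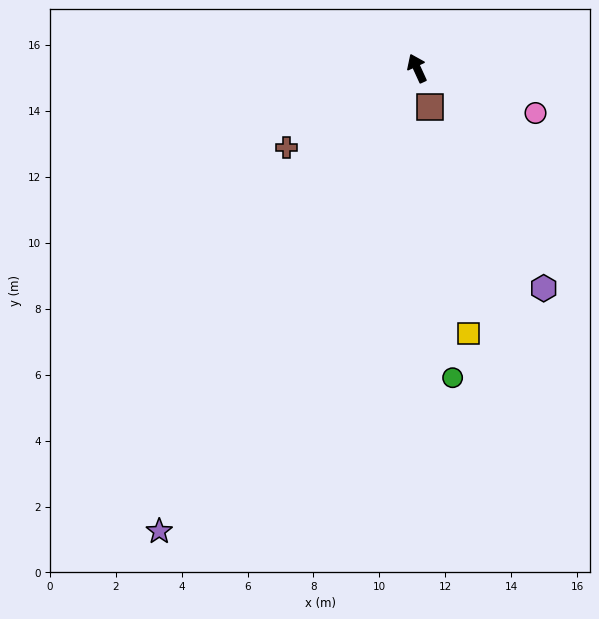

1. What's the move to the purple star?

turn left 126°, forward 16.1 m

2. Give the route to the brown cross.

turn left 97°, forward 4.6 m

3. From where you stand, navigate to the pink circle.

turn right 135°, forward 3.8 m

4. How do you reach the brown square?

turn left 174°, forward 1.2 m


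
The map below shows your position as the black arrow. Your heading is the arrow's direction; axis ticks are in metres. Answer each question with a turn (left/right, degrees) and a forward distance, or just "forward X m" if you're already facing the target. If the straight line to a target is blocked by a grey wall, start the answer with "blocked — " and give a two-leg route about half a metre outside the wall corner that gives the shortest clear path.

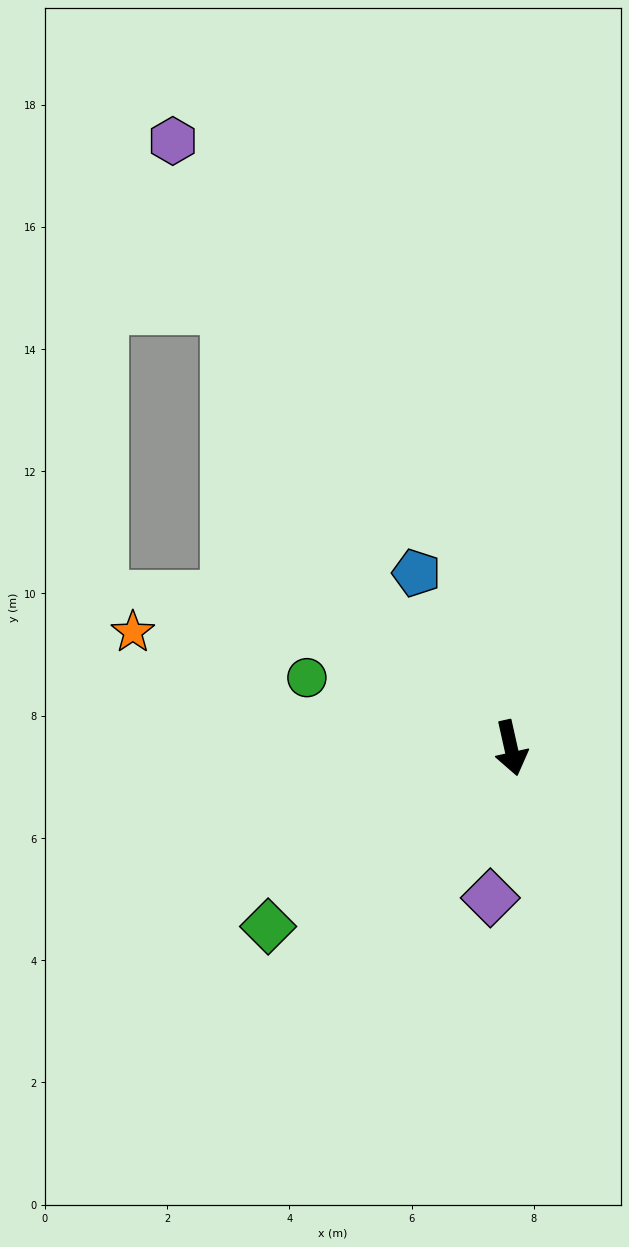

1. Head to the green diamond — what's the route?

turn right 66°, forward 4.9 m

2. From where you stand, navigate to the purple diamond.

turn right 20°, forward 2.5 m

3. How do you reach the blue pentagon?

turn right 164°, forward 3.3 m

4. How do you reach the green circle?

turn right 122°, forward 3.5 m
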